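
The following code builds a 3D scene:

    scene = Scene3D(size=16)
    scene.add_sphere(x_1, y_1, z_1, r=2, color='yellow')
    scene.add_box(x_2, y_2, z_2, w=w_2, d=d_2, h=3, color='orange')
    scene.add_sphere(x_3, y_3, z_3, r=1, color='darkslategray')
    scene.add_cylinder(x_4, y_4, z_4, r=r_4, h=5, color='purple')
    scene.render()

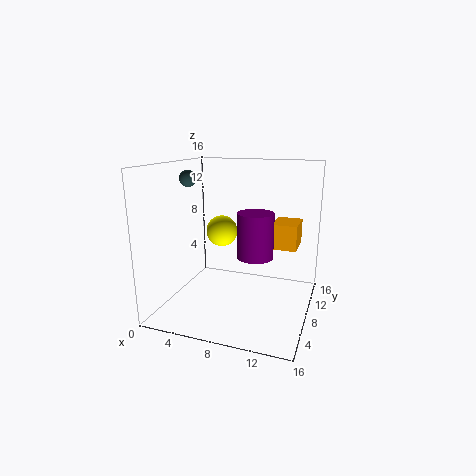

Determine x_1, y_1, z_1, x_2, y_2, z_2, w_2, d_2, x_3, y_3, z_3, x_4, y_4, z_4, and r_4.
x_1 = 4
y_1 = 13
z_1 = 7
x_2 = 11
y_2 = 11
z_2 = 6
w_2 = 3
d_2 = 4
x_3 = 1
y_3 = 10
z_3 = 14
x_4 = 10
y_4 = 8
z_4 = 6
r_4 = 2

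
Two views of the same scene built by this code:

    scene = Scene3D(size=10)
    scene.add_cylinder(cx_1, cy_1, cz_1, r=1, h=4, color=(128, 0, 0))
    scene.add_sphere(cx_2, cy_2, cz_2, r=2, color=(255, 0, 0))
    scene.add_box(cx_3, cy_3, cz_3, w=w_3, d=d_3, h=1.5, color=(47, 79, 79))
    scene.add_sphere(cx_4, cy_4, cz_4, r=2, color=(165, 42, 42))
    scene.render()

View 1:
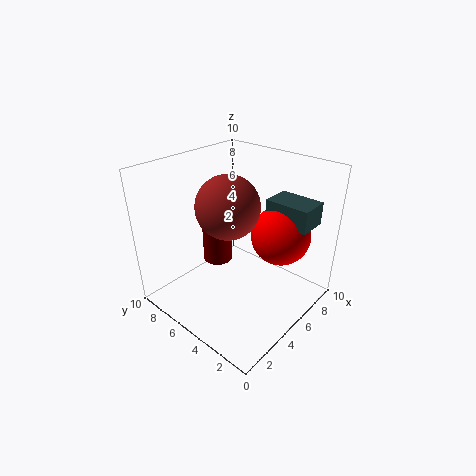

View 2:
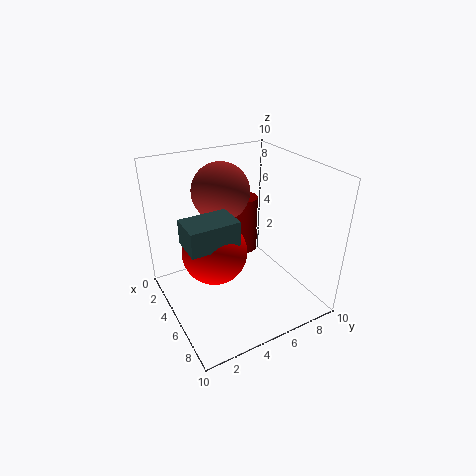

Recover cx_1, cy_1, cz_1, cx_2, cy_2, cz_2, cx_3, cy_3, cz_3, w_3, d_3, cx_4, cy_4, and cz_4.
cx_1 = 4; cy_1 = 6; cz_1 = 3.5; cx_2 = 6.5; cy_2 = 2.5; cz_2 = 5.5; cx_3 = 6; cy_3 = 0.5; cz_3 = 6.5; w_3 = 2; d_3 = 3; cx_4 = 3.5; cy_4 = 4.5; cz_4 = 8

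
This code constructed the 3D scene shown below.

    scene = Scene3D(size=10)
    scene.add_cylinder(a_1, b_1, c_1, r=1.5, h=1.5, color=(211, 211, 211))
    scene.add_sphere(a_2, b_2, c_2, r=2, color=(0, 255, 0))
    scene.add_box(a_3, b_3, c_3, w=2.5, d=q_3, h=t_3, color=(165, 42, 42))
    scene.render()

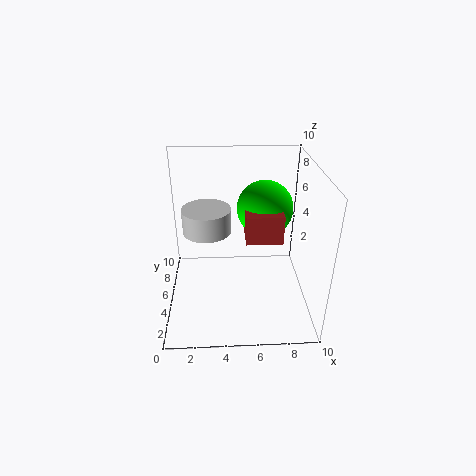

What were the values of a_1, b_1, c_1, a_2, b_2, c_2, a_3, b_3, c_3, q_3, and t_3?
a_1 = 3
b_1 = 3.5
c_1 = 6.5
a_2 = 7
b_2 = 6.5
c_2 = 6.5
a_3 = 5.5
b_3 = 4
c_3 = 5
q_3 = 2
t_3 = 2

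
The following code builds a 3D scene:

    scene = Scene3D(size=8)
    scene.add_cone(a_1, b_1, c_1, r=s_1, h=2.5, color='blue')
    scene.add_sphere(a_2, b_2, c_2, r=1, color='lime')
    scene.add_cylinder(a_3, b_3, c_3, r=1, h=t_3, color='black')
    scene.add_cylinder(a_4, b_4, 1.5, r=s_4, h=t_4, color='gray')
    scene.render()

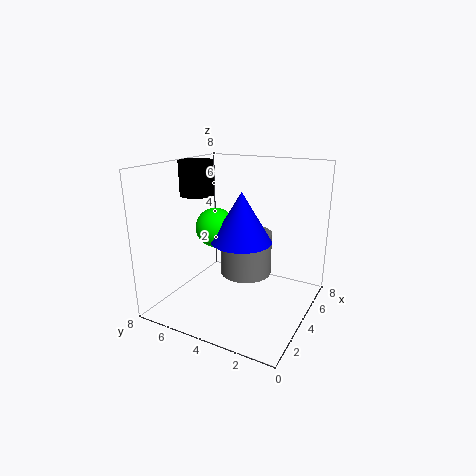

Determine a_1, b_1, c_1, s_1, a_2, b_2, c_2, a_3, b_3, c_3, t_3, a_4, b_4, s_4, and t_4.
a_1 = 2.5; b_1 = 3; c_1 = 4.5; s_1 = 1.5; a_2 = 2.5; b_2 = 4.5; c_2 = 5; a_3 = 4.5; b_3 = 7; c_3 = 6; t_3 = 2; a_4 = 5; b_4 = 4; s_4 = 1.5; t_4 = 2.5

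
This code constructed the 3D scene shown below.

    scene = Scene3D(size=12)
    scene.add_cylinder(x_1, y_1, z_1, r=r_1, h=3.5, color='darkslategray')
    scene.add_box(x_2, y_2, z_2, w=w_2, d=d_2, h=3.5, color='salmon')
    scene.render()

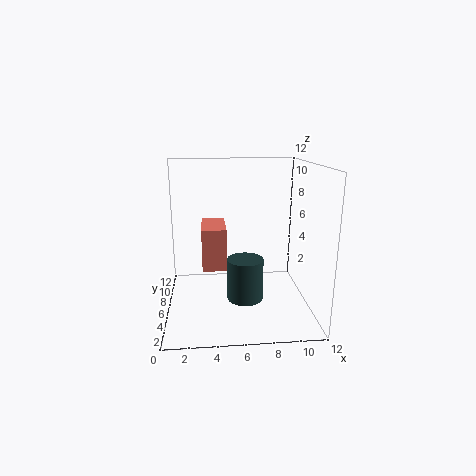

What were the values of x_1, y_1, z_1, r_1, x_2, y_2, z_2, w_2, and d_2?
x_1 = 6.5
y_1 = 5
z_1 = 1
r_1 = 1.5
x_2 = 3
y_2 = 5
z_2 = 3.5
w_2 = 2
d_2 = 4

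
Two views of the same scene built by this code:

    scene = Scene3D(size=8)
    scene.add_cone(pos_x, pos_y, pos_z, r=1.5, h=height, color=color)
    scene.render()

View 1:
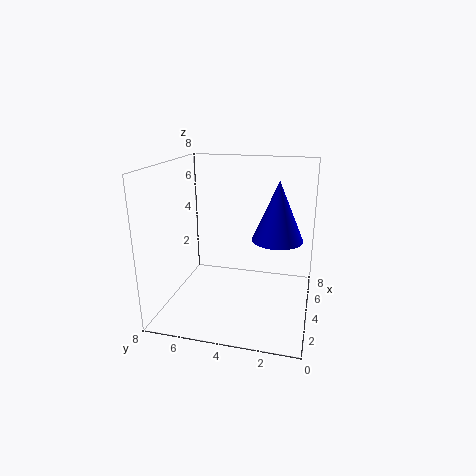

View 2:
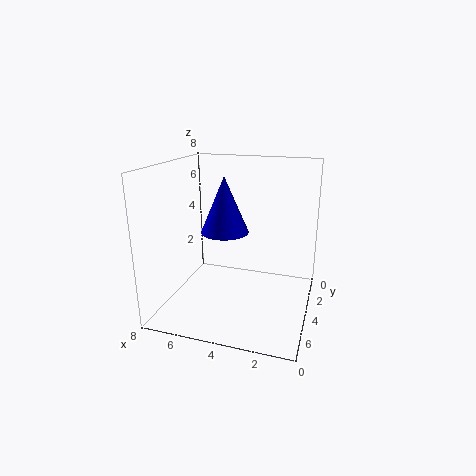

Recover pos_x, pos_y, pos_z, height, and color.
pos_x = 5.5
pos_y = 2
pos_z = 3.5
height = 3.5
color = 'blue'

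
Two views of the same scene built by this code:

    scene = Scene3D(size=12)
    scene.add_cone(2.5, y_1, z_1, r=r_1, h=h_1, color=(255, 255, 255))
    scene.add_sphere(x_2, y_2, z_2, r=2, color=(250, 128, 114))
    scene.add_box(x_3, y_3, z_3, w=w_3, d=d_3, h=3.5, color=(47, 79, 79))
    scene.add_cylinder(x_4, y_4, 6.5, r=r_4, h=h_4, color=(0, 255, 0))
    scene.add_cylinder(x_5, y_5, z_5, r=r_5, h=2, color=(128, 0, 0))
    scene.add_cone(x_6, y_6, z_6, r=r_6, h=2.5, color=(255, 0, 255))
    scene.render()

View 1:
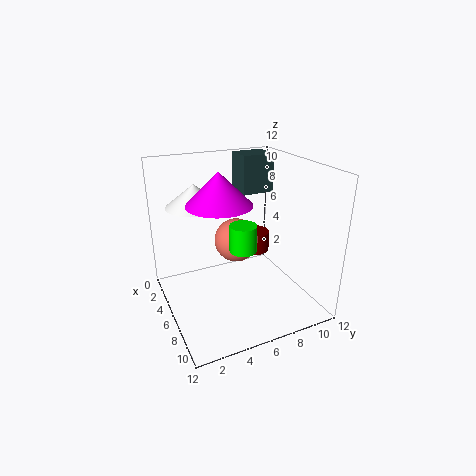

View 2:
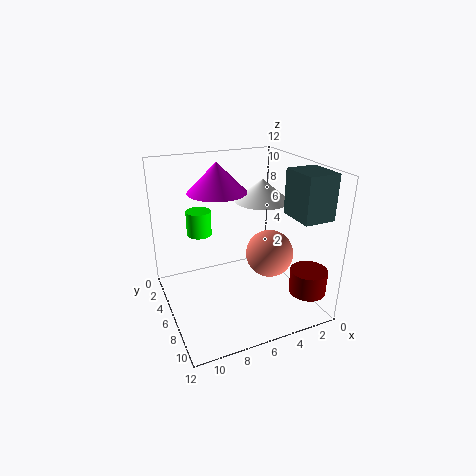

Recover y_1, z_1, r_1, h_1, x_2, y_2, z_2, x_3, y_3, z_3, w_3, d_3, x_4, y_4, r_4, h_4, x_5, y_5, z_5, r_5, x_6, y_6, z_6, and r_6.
y_1 = 3.5; z_1 = 8; r_1 = 2.5; h_1 = 2; x_2 = 3.5; y_2 = 7; z_2 = 4.5; x_3 = 0.5; y_3 = 8; z_3 = 8.5; w_3 = 2.5; d_3 = 3; x_4 = 9; y_4 = 5; r_4 = 1; h_4 = 2; x_5 = 1.5; y_5 = 10; z_5 = 2; r_5 = 1.5; x_6 = 7; y_6 = 4; z_6 = 9.5; r_6 = 2.5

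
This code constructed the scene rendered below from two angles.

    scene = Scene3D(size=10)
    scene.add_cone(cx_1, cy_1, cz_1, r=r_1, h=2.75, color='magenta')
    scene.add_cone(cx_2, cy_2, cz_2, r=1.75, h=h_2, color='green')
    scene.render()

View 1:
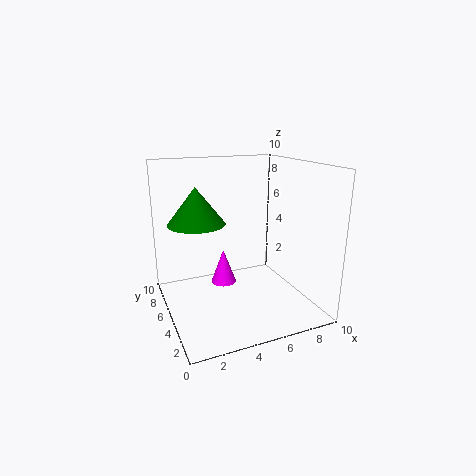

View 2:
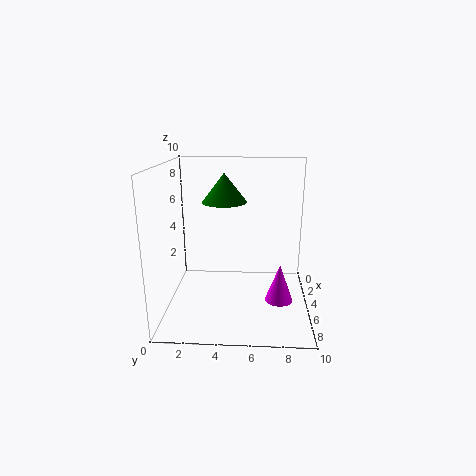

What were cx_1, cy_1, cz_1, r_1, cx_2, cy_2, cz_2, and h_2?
cx_1 = 5; cy_1 = 8; cz_1 = 0.25; r_1 = 1; cx_2 = 1.75; cy_2 = 3.75; cz_2 = 6.75; h_2 = 2.25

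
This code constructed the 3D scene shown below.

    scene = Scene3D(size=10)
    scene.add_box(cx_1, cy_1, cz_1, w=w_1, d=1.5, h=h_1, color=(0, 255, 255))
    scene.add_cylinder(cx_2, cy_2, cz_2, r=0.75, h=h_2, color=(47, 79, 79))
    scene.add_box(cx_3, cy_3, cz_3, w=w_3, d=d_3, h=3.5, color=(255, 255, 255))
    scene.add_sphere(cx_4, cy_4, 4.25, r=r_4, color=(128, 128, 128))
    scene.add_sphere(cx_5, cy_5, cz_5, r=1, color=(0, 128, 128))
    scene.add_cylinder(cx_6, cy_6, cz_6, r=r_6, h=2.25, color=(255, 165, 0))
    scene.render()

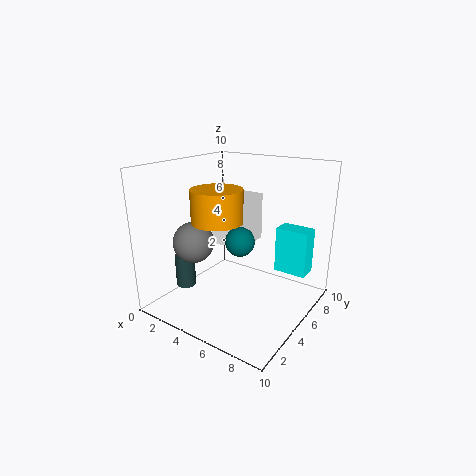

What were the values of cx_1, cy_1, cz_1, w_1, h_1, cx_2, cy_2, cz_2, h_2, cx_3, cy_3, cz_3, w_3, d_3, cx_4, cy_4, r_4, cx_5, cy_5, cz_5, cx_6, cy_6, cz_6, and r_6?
cx_1 = 6.25, cy_1 = 8.25, cz_1 = 1.5, w_1 = 2.5, h_1 = 3.5, cx_2 = 0.75, cy_2 = 4, cz_2 = 0.5, h_2 = 2.5, cx_3 = 2.5, cy_3 = 5.25, cz_3 = 4, w_3 = 2.5, d_3 = 3, cx_4 = 1.75, cy_4 = 4, r_4 = 1.5, cx_5 = 5.5, cy_5 = 4.5, cz_5 = 5, cx_6 = 4, cy_6 = 4, cz_6 = 6.25, r_6 = 1.75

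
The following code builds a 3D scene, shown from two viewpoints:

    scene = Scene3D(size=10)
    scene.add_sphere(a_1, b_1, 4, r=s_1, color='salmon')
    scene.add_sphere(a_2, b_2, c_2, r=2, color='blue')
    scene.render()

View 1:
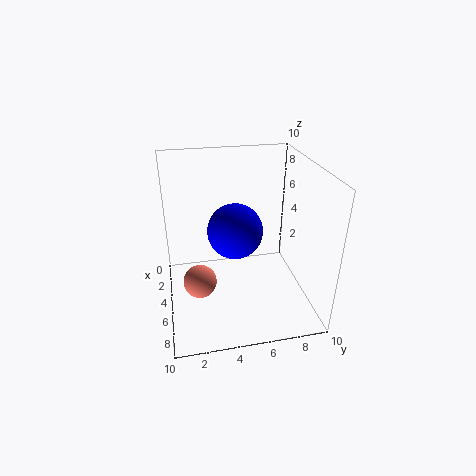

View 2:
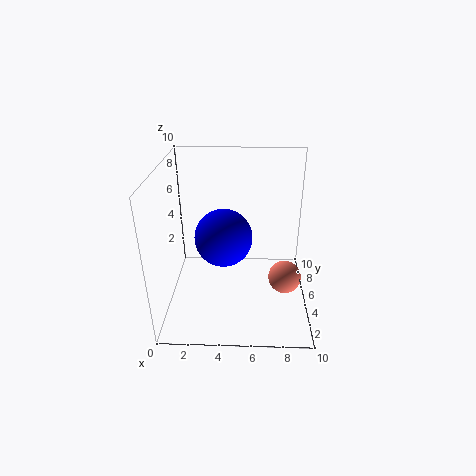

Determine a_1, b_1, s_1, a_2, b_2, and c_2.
a_1 = 8; b_1 = 2; s_1 = 1; a_2 = 4; b_2 = 5; c_2 = 5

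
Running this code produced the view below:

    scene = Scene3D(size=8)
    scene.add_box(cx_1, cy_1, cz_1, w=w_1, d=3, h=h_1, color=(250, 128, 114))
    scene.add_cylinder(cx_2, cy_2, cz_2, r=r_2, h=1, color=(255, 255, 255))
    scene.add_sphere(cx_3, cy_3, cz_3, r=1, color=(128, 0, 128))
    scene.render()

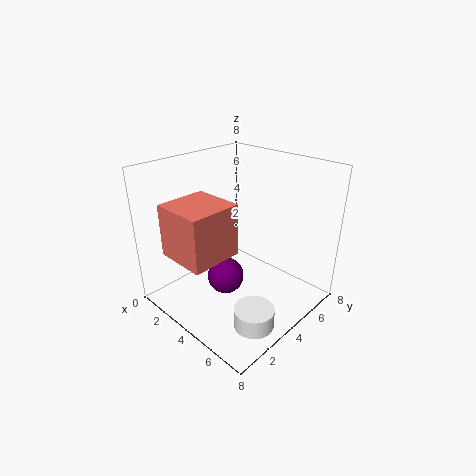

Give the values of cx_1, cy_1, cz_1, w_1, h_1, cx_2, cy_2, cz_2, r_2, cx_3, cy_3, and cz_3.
cx_1 = 1; cy_1 = 1; cz_1 = 3; w_1 = 3; h_1 = 3; cx_2 = 7; cy_2 = 2; cz_2 = 1; r_2 = 1; cx_3 = 4; cy_3 = 3; cz_3 = 2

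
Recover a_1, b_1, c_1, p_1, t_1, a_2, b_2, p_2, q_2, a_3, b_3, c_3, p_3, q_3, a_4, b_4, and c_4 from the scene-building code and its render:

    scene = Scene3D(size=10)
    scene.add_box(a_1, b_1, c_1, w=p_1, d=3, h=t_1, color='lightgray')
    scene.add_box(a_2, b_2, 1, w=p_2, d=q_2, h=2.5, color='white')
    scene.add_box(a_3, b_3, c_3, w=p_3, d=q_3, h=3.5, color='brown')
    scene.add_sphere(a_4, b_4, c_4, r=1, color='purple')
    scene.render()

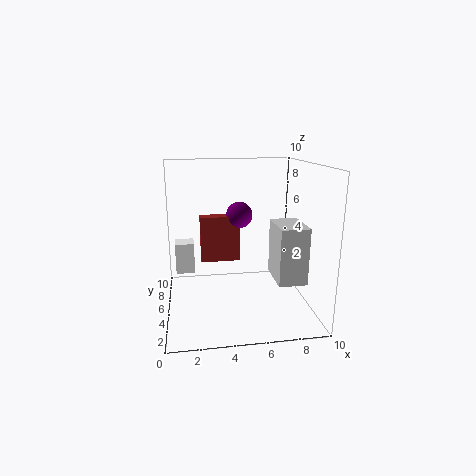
a_1 = 7.5, b_1 = 3, c_1 = 2, p_1 = 2, t_1 = 4, a_2 = 0.5, b_2 = 8.5, p_2 = 1.5, q_2 = 1.5, a_3 = 2.5, b_3 = 7, c_3 = 2.5, p_3 = 3, q_3 = 1, a_4 = 5.5, b_4 = 7.5, c_4 = 6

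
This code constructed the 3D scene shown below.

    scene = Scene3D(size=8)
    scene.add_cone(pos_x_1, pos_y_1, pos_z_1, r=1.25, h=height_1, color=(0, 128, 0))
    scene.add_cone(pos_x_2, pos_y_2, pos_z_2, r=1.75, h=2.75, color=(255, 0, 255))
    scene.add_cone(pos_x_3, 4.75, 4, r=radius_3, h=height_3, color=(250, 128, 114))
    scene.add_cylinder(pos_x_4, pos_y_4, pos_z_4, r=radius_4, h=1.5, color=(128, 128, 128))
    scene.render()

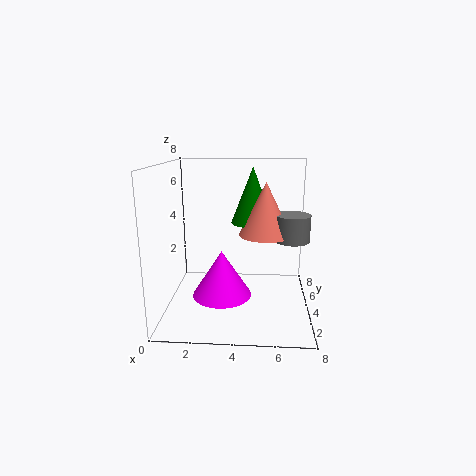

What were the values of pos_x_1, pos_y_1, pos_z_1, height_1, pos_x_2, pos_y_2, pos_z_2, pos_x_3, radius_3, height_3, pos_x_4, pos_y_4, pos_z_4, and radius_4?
pos_x_1 = 4.75, pos_y_1 = 5.5, pos_z_1 = 4.5, height_1 = 3.25, pos_x_2 = 3, pos_y_2 = 4.5, pos_z_2 = 0.25, pos_x_3 = 5.5, radius_3 = 1.5, height_3 = 3, pos_x_4 = 7, pos_y_4 = 4.5, pos_z_4 = 3.75, radius_4 = 1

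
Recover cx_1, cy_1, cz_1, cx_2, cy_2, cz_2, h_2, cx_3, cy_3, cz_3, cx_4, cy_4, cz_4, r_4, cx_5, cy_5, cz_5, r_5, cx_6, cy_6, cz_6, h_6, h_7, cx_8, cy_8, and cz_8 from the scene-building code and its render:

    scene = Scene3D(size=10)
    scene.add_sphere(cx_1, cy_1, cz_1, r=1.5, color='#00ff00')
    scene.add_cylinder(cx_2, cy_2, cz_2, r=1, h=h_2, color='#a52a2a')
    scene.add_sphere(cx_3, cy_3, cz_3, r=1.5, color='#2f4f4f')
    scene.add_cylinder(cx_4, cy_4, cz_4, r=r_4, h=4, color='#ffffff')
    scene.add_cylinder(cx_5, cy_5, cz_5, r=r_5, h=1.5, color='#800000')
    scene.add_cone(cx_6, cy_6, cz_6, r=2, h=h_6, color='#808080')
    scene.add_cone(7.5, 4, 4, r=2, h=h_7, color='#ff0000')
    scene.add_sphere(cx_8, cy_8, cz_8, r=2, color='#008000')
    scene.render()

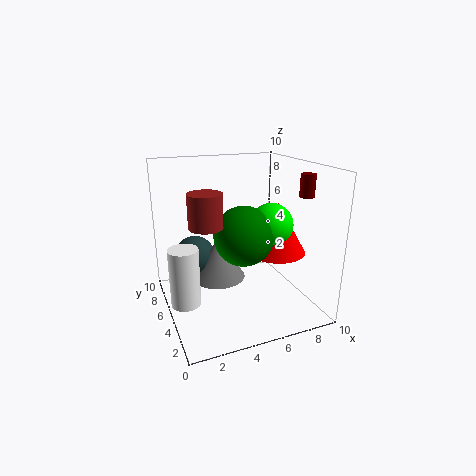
cx_1 = 7; cy_1 = 4; cz_1 = 6; cx_2 = 2; cy_2 = 2.5; cz_2 = 7; h_2 = 2; cx_3 = 2.5; cy_3 = 7.5; cz_3 = 3; cx_4 = 1; cy_4 = 4.5; cz_4 = 1; r_4 = 1; cx_5 = 9; cy_5 = 3; cz_5 = 8; r_5 = 0.5; cx_6 = 4; cy_6 = 6.5; cz_6 = 1.5; h_6 = 3; h_7 = 3.5; cx_8 = 5; cy_8 = 4; cz_8 = 5.5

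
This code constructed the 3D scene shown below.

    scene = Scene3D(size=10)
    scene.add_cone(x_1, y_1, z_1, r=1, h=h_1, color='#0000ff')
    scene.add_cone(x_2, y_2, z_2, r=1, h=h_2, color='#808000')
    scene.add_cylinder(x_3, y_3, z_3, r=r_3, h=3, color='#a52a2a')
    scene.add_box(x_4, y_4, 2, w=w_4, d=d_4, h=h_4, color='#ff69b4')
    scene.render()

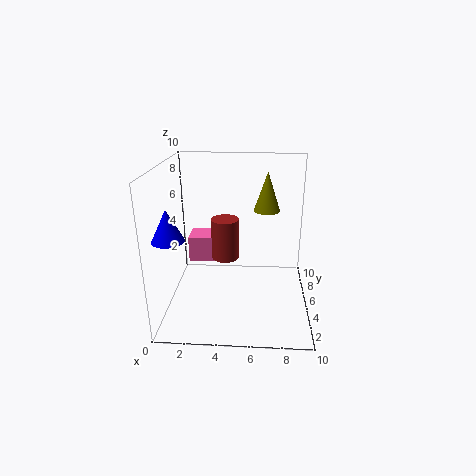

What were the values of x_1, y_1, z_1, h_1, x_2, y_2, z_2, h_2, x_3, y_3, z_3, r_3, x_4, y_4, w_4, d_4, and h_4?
x_1 = 1; y_1 = 2; z_1 = 6; h_1 = 2; x_2 = 7; y_2 = 8; z_2 = 6; h_2 = 3; x_3 = 4; y_3 = 6; z_3 = 3; r_3 = 1; x_4 = 1; y_4 = 7; w_4 = 2; d_4 = 2; h_4 = 2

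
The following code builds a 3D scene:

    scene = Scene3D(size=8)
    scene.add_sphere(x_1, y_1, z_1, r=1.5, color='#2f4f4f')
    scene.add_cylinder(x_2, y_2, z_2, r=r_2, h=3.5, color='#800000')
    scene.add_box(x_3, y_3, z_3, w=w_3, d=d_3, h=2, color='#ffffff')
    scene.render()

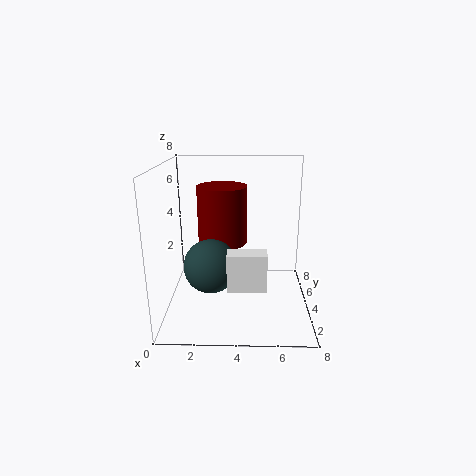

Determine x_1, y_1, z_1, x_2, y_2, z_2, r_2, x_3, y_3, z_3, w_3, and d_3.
x_1 = 2.5
y_1 = 3.5
z_1 = 2.5
x_2 = 3
y_2 = 6
z_2 = 3
r_2 = 1.5
x_3 = 3.5
y_3 = 1.5
z_3 = 2
w_3 = 2
d_3 = 1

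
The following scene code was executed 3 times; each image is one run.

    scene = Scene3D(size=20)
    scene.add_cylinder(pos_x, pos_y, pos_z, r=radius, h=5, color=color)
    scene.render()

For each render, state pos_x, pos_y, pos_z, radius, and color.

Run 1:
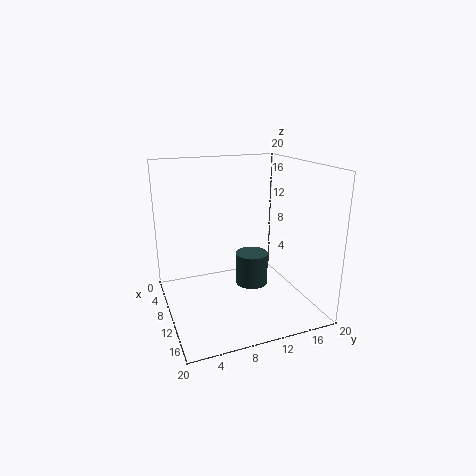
pos_x = 7; pos_y = 13.5; pos_z = 1; radius = 2.5; color = 'darkslategray'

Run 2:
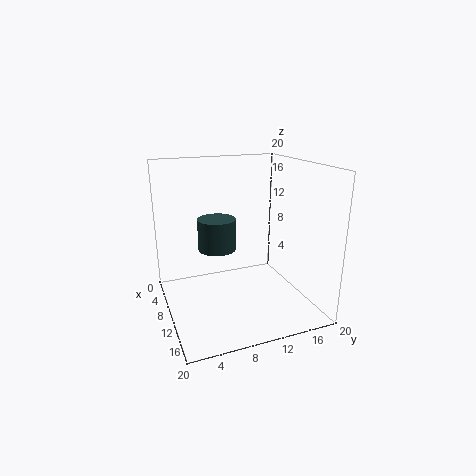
pos_x = 3.5; pos_y = 9; pos_z = 6; radius = 3; color = 'darkslategray'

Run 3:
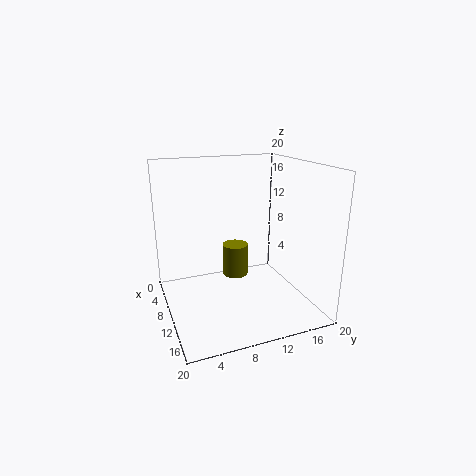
pos_x = 5; pos_y = 11.5; pos_z = 2; radius = 2; color = 'olive'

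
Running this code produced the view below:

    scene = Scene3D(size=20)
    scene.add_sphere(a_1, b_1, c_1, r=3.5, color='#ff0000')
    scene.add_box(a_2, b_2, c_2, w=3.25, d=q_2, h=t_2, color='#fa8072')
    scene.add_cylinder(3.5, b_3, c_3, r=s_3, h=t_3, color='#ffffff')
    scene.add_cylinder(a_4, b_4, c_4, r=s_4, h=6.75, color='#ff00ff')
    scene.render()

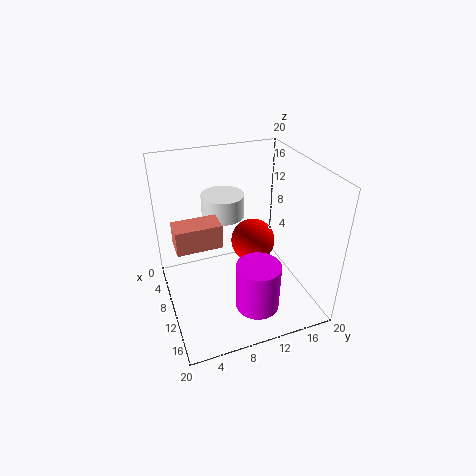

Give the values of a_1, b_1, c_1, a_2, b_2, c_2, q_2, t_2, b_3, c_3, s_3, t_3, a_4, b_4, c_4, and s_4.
a_1 = 5
b_1 = 14.5
c_1 = 5.5
a_2 = 8.5
b_2 = 1.25
c_2 = 10.25
q_2 = 6
t_2 = 3.25
b_3 = 10
c_3 = 10.25
s_3 = 3.25
t_3 = 3.5
a_4 = 15
b_4 = 11
c_4 = 1.75
s_4 = 3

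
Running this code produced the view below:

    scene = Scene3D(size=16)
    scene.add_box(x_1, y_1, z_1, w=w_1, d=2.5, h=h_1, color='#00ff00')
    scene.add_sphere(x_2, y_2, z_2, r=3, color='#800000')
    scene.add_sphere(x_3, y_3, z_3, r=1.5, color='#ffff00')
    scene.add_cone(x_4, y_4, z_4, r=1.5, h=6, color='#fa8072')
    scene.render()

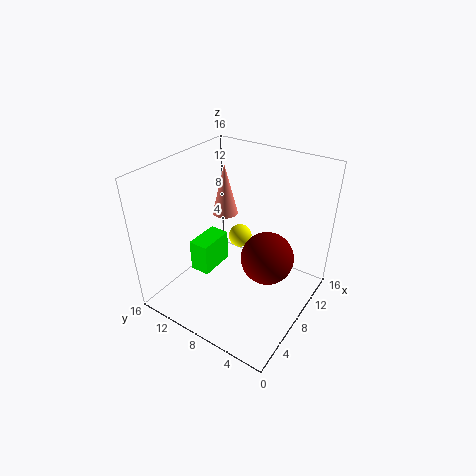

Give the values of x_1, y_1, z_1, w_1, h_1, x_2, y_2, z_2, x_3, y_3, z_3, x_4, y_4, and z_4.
x_1 = 7; y_1 = 12; z_1 = 1.5; w_1 = 4.5; h_1 = 4; x_2 = 9.5; y_2 = 5; z_2 = 5.5; x_3 = 13; y_3 = 11; z_3 = 4.5; x_4 = 10.5; y_4 = 11.5; z_4 = 9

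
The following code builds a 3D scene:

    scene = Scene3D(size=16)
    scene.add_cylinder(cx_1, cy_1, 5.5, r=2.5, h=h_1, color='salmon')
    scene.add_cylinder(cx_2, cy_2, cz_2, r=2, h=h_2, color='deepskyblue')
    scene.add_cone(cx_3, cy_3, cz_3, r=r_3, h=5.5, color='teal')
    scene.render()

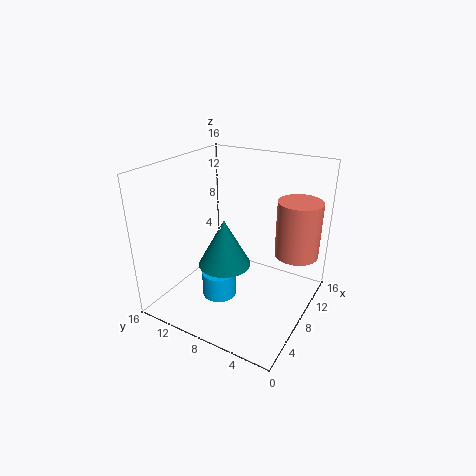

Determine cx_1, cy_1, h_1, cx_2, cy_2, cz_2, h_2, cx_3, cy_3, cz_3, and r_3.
cx_1 = 12; cy_1 = 2.5; h_1 = 6.5; cx_2 = 7; cy_2 = 10; cz_2 = 0.5; h_2 = 3; cx_3 = 7.5; cy_3 = 9.5; cz_3 = 4.5; r_3 = 3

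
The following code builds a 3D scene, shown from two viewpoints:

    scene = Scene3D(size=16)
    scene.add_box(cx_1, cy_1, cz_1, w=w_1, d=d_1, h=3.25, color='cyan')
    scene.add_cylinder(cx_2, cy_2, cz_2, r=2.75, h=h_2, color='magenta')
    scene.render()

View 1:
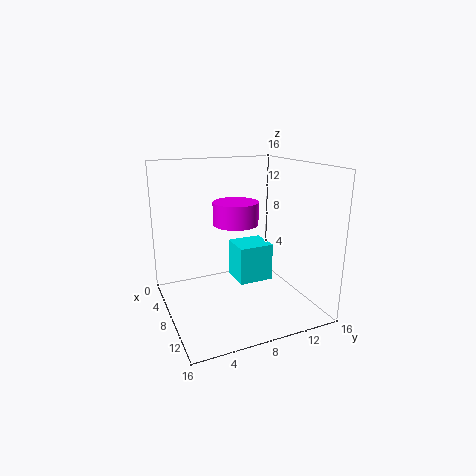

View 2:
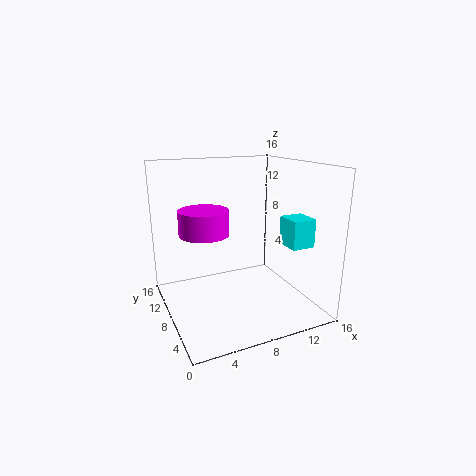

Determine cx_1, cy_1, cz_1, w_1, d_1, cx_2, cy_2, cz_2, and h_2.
cx_1 = 13.25; cy_1 = 4.75; cz_1 = 6.75; w_1 = 2.75; d_1 = 3; cx_2 = 4.5; cy_2 = 9.25; cz_2 = 8.5; h_2 = 2.75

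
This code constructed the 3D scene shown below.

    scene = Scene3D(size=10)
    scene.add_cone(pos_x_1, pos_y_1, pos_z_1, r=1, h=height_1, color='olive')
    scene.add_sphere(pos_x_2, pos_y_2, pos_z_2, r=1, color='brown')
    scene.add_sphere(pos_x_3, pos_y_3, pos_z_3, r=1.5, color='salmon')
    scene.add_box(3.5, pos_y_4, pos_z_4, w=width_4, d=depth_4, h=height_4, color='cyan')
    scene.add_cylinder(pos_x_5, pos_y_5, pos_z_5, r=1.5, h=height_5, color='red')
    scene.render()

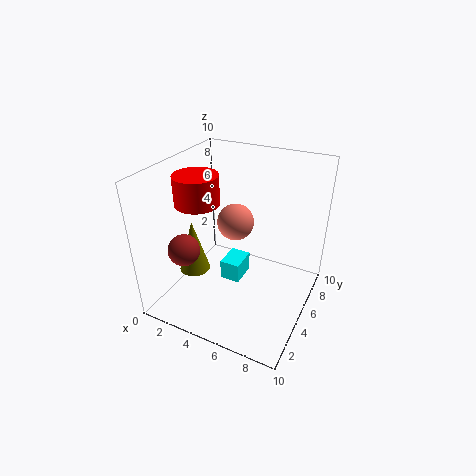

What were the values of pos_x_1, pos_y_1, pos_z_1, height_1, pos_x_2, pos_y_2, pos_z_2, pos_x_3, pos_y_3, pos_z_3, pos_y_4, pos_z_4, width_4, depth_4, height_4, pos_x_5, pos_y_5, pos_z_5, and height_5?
pos_x_1 = 3; pos_y_1 = 2.5; pos_z_1 = 3.5; height_1 = 3.5; pos_x_2 = 3; pos_y_2 = 1.5; pos_z_2 = 5.5; pos_x_3 = 3; pos_y_3 = 8.5; pos_z_3 = 4; pos_y_4 = 5; pos_z_4 = 1; width_4 = 1.5; depth_4 = 2; height_4 = 1.5; pos_x_5 = 2.5; pos_y_5 = 4; pos_z_5 = 7.5; height_5 = 2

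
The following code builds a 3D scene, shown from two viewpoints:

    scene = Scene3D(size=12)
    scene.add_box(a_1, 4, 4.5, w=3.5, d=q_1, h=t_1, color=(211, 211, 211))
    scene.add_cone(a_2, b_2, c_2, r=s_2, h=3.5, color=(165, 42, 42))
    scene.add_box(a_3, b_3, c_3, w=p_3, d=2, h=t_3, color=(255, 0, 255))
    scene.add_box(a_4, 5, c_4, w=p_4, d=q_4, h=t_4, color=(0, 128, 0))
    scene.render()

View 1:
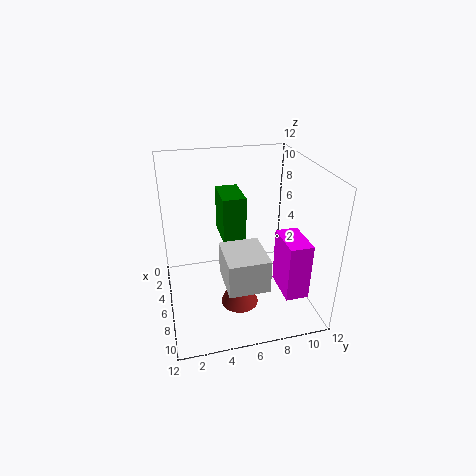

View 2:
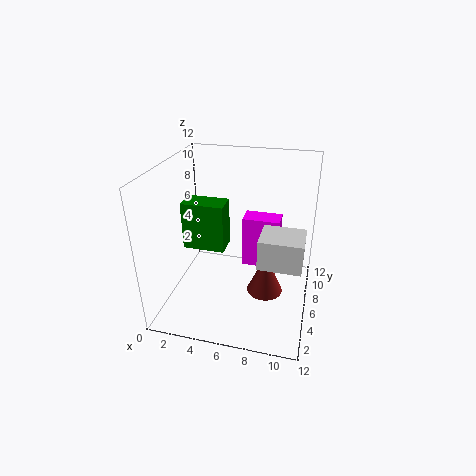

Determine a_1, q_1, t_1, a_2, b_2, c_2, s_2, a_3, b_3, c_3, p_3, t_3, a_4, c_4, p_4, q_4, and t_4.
a_1 = 8; q_1 = 3; t_1 = 2.5; a_2 = 8.5; b_2 = 5.5; c_2 = 1.5; s_2 = 1.5; a_3 = 5.5; b_3 = 9.5; c_3 = 1; p_3 = 3.5; t_3 = 5; a_4 = 1.5; c_4 = 5; p_4 = 3.5; q_4 = 2; t_4 = 4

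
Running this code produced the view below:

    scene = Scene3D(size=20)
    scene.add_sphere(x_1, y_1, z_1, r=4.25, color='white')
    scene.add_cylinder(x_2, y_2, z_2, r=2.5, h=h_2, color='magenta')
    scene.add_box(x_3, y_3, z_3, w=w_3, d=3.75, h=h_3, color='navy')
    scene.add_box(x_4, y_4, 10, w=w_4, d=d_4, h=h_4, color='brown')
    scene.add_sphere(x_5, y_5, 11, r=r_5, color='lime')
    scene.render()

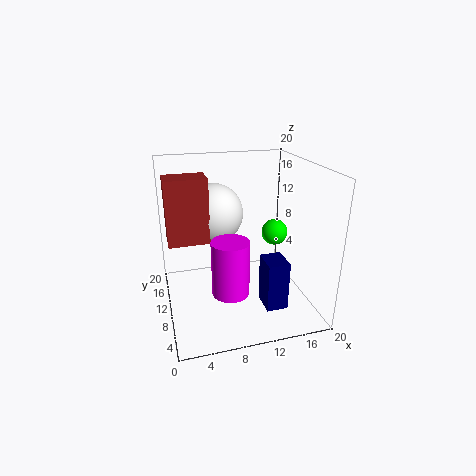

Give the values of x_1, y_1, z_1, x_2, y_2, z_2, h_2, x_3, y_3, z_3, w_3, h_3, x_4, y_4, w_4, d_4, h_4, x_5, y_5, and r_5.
x_1 = 7.25, y_1 = 13.25, z_1 = 12.75, x_2 = 8, y_2 = 6.5, z_2 = 3.75, h_2 = 7.5, x_3 = 12.75, y_3 = 4.75, z_3 = 0.75, w_3 = 3, h_3 = 7, x_4 = 0.5, y_4 = 9.25, w_4 = 5.5, d_4 = 3.75, h_4 = 8.75, x_5 = 14.75, y_5 = 8.5, r_5 = 1.75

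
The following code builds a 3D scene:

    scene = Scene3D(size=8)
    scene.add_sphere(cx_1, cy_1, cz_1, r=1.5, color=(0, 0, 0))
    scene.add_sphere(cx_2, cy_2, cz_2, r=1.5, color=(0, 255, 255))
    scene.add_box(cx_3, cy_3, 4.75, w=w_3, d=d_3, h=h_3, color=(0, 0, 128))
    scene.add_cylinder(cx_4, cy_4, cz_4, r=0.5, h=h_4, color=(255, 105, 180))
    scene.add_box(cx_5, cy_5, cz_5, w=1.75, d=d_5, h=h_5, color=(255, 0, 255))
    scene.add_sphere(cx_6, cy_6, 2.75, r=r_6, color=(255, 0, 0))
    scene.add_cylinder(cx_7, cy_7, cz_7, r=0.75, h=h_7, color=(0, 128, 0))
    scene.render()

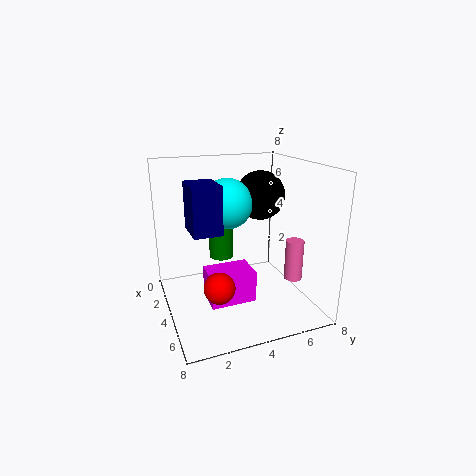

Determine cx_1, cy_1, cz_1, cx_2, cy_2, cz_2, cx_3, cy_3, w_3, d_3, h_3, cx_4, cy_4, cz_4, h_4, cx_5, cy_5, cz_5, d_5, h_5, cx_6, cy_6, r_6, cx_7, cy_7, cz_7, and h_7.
cx_1 = 2
cy_1 = 6.25
cz_1 = 5.75
cx_2 = 2.25
cy_2 = 4
cz_2 = 5.5
cx_3 = 3.25
cy_3 = 1.25
w_3 = 2
d_3 = 1.5
h_3 = 2.5
cx_4 = 5.5
cy_4 = 6.75
cz_4 = 1.75
h_4 = 2.25
cx_5 = 3.75
cy_5 = 2
cz_5 = 0.75
d_5 = 2.5
h_5 = 1.75
cx_6 = 6.75
cy_6 = 2
r_6 = 0.75
cx_7 = 1.75
cy_7 = 3.75
cz_7 = 2
h_7 = 2.5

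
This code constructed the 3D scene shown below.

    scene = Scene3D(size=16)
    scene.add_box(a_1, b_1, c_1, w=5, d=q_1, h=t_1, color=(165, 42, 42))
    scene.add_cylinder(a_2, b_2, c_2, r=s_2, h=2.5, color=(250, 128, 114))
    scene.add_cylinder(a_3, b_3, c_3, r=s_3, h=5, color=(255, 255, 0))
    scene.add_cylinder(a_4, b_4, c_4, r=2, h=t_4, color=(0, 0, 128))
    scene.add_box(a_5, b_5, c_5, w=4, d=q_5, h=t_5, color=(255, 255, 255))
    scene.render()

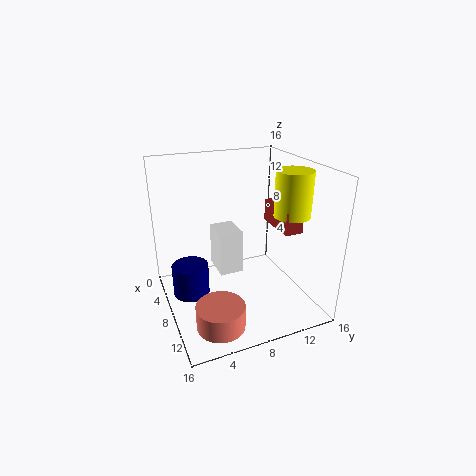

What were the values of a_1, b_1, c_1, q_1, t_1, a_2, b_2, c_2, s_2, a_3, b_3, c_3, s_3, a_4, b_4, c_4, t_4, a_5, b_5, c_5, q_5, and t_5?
a_1 = 6.5, b_1 = 12, c_1 = 9, q_1 = 2, t_1 = 2.5, a_2 = 13, b_2 = 4, c_2 = 1, s_2 = 2.5, a_3 = 10, b_3 = 13.5, c_3 = 10.5, s_3 = 2, a_4 = 7.5, b_4 = 2.5, c_4 = 2, t_4 = 3.5, a_5 = 1, b_5 = 7, c_5 = 1.5, q_5 = 3, t_5 = 5.5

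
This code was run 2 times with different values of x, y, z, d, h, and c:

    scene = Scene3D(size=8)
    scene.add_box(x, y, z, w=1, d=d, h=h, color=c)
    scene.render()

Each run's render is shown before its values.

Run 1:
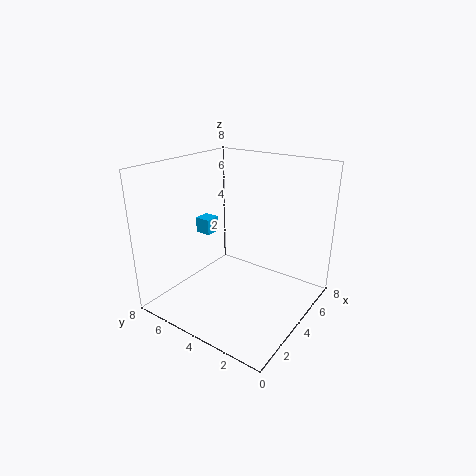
x = 5; y = 7; z = 3; d = 1; h = 1; c = 'deepskyblue'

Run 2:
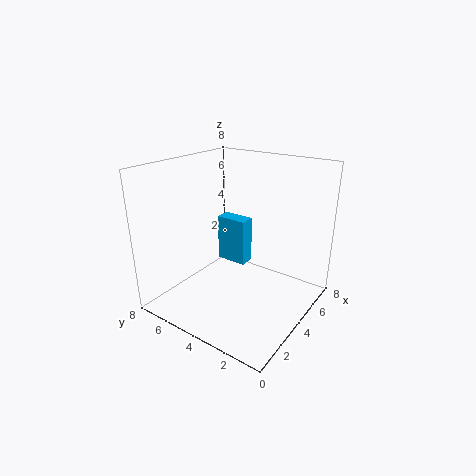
x = 6; y = 5; z = 1; d = 2; h = 3; c = 'deepskyblue'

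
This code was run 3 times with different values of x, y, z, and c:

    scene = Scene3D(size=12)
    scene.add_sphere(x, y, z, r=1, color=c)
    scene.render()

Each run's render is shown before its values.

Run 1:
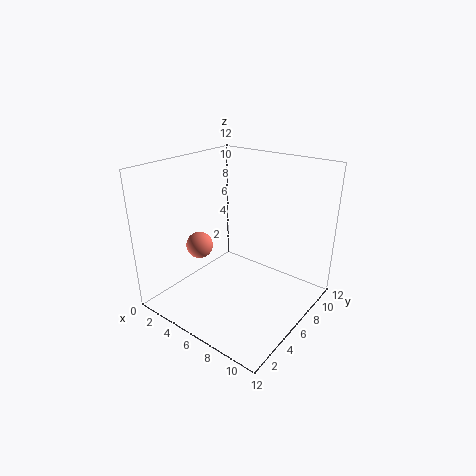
x = 5; y = 2.5; z = 6.5; c = 'salmon'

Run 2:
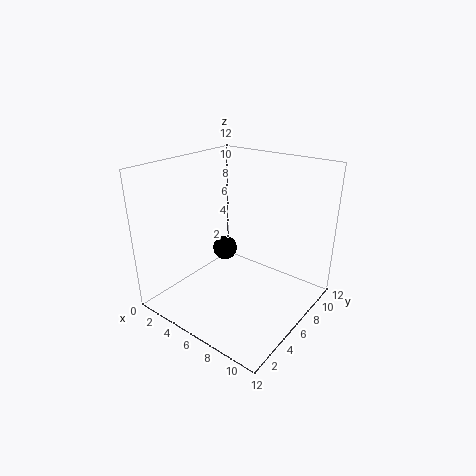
x = 5; y = 5.5; z = 5; c = 'black'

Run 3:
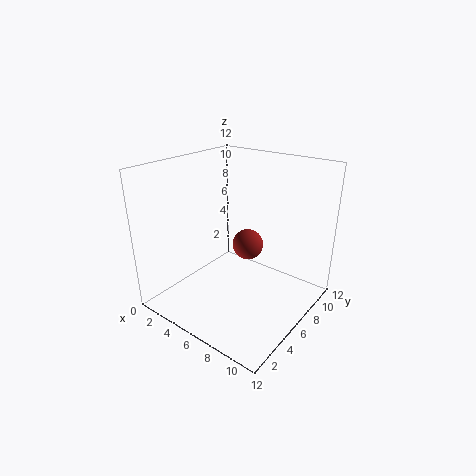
x = 9.5; y = 2.5; z = 8; c = 'brown'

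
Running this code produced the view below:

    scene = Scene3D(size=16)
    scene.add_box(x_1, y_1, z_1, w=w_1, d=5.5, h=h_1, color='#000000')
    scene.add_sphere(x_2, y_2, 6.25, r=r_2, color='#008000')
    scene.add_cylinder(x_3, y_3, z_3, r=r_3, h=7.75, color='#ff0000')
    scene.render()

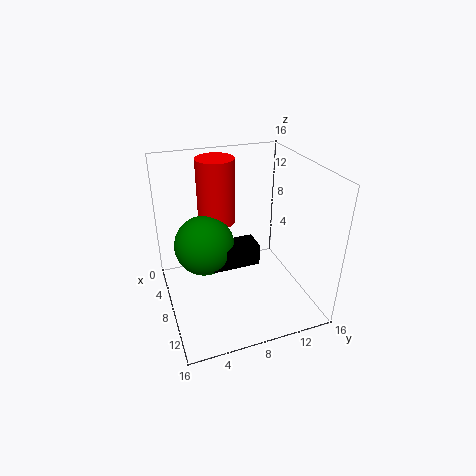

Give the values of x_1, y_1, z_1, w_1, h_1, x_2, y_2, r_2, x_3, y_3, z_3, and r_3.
x_1 = 5.75, y_1 = 5, z_1 = 4.25, w_1 = 2.75, h_1 = 2.5, x_2 = 5.5, y_2 = 4.75, r_2 = 3.5, x_3 = 3.25, y_3 = 7, z_3 = 8, r_3 = 2.25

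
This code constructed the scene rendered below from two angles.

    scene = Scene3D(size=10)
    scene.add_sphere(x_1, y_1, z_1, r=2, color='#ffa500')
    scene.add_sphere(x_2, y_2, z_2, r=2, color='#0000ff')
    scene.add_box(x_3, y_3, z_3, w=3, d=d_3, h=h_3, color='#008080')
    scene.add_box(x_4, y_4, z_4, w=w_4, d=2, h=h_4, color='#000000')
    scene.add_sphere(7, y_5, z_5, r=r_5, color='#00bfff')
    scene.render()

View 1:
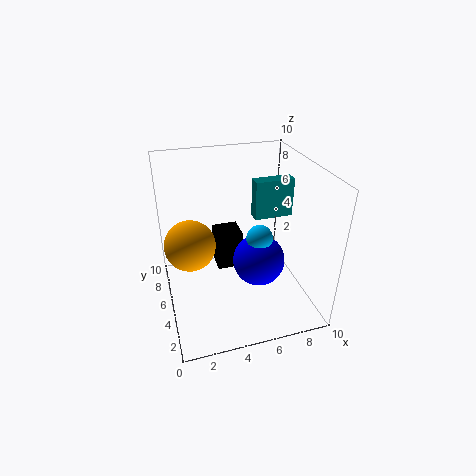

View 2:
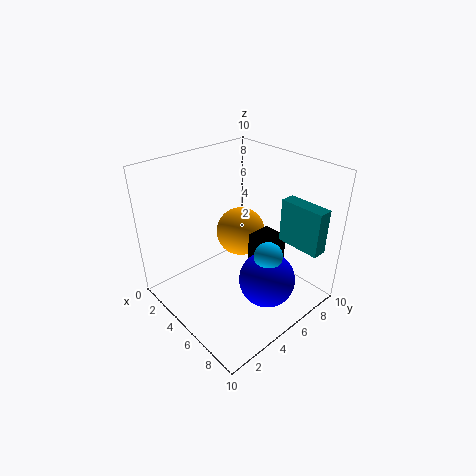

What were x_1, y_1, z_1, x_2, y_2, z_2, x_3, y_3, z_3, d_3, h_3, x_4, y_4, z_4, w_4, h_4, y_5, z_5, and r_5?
x_1 = 2
y_1 = 8
z_1 = 3
x_2 = 7
y_2 = 6
z_2 = 2
x_3 = 7
y_3 = 7
z_3 = 5
d_3 = 1
h_3 = 3
x_4 = 4
y_4 = 7
z_4 = 1
w_4 = 2
h_4 = 3
y_5 = 6
z_5 = 4
r_5 = 1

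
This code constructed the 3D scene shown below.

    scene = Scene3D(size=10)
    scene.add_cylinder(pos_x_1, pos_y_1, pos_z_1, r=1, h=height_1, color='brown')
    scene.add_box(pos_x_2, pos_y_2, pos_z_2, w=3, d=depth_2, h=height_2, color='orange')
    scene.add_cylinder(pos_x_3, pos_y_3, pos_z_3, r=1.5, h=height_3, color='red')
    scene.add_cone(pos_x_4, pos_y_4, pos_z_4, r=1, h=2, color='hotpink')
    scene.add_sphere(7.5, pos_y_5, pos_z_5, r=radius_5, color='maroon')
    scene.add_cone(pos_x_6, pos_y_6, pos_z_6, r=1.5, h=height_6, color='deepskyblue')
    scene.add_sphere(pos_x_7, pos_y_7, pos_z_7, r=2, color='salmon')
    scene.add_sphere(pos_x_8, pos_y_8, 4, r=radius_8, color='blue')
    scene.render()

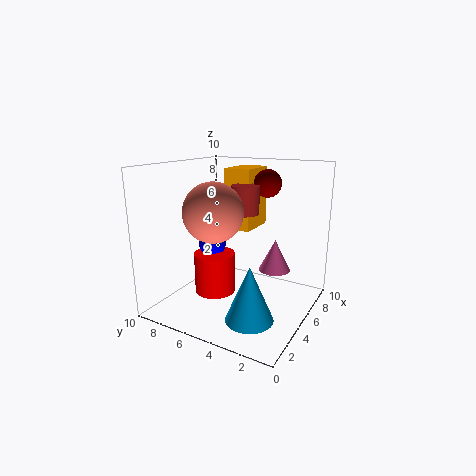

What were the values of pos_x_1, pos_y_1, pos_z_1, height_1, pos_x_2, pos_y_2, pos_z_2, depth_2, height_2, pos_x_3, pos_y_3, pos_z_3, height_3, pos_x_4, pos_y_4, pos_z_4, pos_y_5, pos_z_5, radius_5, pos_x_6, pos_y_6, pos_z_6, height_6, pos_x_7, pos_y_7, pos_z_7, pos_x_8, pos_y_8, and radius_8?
pos_x_1 = 6
pos_y_1 = 5
pos_z_1 = 6.5
height_1 = 2
pos_x_2 = 6.5
pos_y_2 = 5
pos_z_2 = 5
depth_2 = 2
height_2 = 4.5
pos_x_3 = 5
pos_y_3 = 7
pos_z_3 = 0.5
height_3 = 3
pos_x_4 = 4.5
pos_y_4 = 2
pos_z_4 = 3.5
pos_y_5 = 4
pos_z_5 = 8.5
radius_5 = 1
pos_x_6 = 2
pos_y_6 = 2.5
pos_z_6 = 1
height_6 = 3.5
pos_x_7 = 3.5
pos_y_7 = 6
pos_z_7 = 7
pos_x_8 = 5.5
pos_y_8 = 7.5
radius_8 = 1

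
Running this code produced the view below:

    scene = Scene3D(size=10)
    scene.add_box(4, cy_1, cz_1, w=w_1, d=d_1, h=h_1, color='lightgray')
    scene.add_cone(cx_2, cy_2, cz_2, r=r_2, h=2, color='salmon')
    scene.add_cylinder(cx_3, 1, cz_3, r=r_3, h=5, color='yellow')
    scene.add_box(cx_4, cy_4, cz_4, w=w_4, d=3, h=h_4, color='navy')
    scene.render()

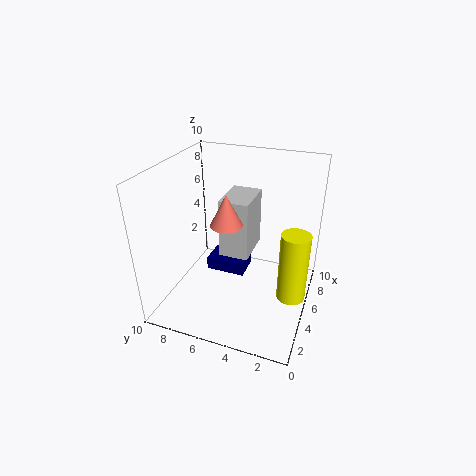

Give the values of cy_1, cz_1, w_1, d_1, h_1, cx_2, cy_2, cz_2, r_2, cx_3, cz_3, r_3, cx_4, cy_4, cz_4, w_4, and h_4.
cy_1 = 4
cz_1 = 4
w_1 = 3
d_1 = 2
h_1 = 4
cx_2 = 3
cy_2 = 5
cz_2 = 7
r_2 = 1
cx_3 = 5
cz_3 = 1
r_3 = 1
cx_4 = 6
cy_4 = 5
cz_4 = 1
w_4 = 2
h_4 = 1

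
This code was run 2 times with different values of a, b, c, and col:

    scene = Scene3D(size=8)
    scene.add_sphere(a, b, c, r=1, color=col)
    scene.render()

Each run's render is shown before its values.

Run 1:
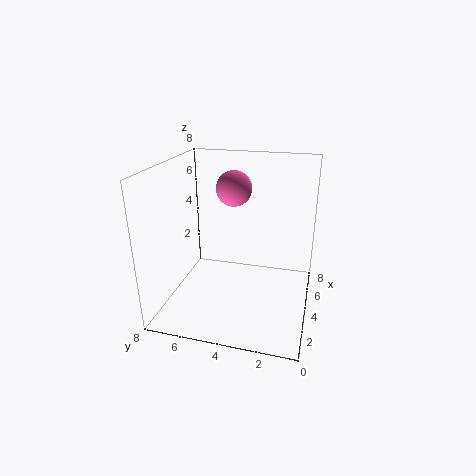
a = 5
b = 4.5
c = 6.5
col = 'hotpink'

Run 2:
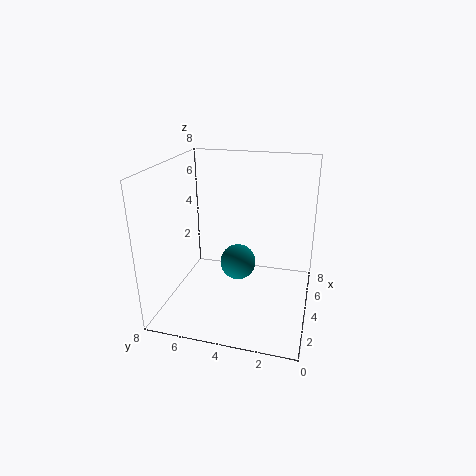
a = 4
b = 4
c = 2.5
col = 'teal'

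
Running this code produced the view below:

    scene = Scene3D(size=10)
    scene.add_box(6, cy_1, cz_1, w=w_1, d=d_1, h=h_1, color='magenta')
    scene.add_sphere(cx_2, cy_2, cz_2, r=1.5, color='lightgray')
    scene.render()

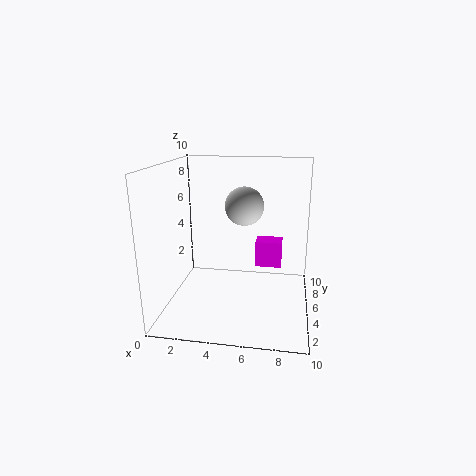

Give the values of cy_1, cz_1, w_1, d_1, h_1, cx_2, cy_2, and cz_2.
cy_1 = 7
cz_1 = 2
w_1 = 2
d_1 = 1.5
h_1 = 2
cx_2 = 5
cy_2 = 8
cz_2 = 6.5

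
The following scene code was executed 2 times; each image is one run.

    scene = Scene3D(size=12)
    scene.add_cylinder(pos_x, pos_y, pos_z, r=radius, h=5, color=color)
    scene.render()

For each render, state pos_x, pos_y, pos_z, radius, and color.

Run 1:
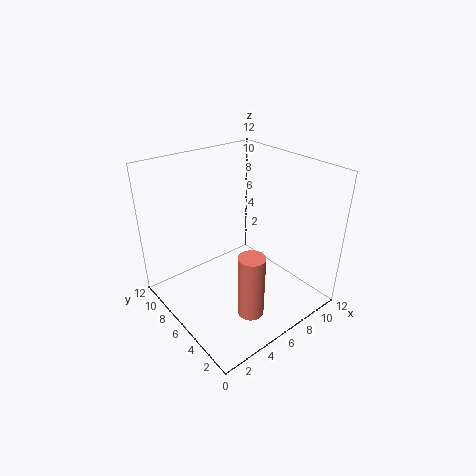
pos_x = 4; pos_y = 2; pos_z = 2; radius = 1; color = 'salmon'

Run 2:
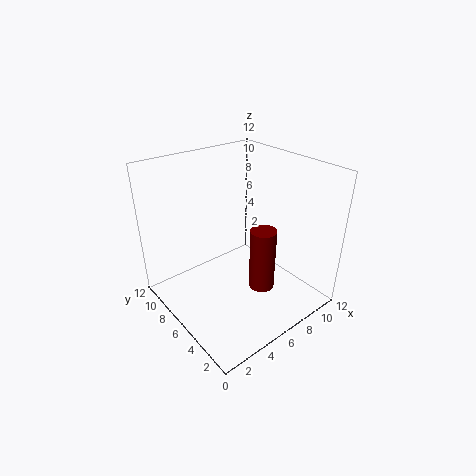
pos_x = 6; pos_y = 3; pos_z = 3; radius = 1; color = 'maroon'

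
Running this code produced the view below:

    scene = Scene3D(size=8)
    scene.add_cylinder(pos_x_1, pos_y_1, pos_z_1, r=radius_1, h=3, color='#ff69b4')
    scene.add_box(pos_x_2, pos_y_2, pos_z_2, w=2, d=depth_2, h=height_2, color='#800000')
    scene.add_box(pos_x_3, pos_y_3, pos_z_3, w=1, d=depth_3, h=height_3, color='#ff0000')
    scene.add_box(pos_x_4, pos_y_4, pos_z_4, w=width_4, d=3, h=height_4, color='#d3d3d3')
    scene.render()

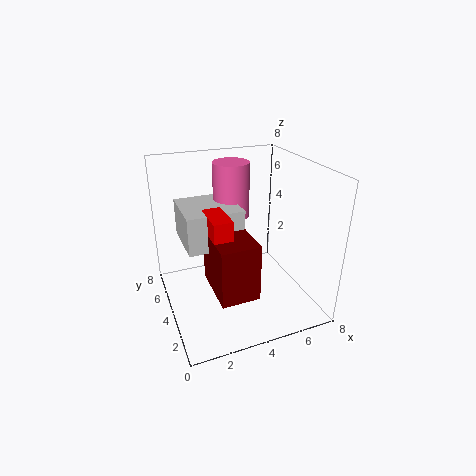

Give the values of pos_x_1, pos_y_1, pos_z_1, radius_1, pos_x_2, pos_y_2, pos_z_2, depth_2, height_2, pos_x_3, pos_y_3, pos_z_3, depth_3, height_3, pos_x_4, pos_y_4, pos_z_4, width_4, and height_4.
pos_x_1 = 4, pos_y_1 = 5, pos_z_1 = 5, radius_1 = 1, pos_x_2 = 2, pos_y_2 = 1, pos_z_2 = 2, depth_2 = 3, height_2 = 3, pos_x_3 = 2, pos_y_3 = 2, pos_z_3 = 3, depth_3 = 2, height_3 = 3, pos_x_4 = 1, pos_y_4 = 3, pos_z_4 = 4, width_4 = 3, height_4 = 2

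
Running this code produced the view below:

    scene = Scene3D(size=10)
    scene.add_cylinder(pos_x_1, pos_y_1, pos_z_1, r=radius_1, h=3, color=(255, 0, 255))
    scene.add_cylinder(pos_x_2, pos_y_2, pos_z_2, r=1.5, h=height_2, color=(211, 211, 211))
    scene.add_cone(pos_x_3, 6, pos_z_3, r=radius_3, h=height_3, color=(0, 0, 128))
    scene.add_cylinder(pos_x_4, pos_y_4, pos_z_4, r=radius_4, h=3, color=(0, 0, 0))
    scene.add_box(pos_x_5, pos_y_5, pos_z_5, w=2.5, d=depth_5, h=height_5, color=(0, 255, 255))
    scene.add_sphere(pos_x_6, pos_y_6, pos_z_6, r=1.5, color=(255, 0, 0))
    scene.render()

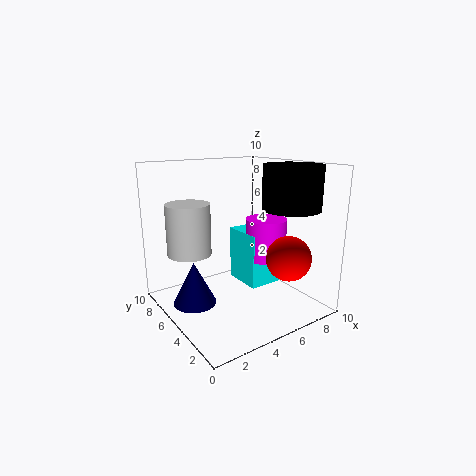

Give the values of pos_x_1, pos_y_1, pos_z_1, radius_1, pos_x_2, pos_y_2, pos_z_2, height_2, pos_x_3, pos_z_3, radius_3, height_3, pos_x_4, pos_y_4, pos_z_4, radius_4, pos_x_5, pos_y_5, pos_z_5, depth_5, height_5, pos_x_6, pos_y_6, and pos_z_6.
pos_x_1 = 7.5, pos_y_1 = 5, pos_z_1 = 3, radius_1 = 1.5, pos_x_2 = 2, pos_y_2 = 6.5, pos_z_2 = 4, height_2 = 3.5, pos_x_3 = 2, pos_z_3 = 0.5, radius_3 = 1.5, height_3 = 3, pos_x_4 = 8, pos_y_4 = 3, pos_z_4 = 7, radius_4 = 2, pos_x_5 = 6, pos_y_5 = 4.5, pos_z_5 = 1, depth_5 = 3, height_5 = 4, pos_x_6 = 7, pos_y_6 = 2, pos_z_6 = 4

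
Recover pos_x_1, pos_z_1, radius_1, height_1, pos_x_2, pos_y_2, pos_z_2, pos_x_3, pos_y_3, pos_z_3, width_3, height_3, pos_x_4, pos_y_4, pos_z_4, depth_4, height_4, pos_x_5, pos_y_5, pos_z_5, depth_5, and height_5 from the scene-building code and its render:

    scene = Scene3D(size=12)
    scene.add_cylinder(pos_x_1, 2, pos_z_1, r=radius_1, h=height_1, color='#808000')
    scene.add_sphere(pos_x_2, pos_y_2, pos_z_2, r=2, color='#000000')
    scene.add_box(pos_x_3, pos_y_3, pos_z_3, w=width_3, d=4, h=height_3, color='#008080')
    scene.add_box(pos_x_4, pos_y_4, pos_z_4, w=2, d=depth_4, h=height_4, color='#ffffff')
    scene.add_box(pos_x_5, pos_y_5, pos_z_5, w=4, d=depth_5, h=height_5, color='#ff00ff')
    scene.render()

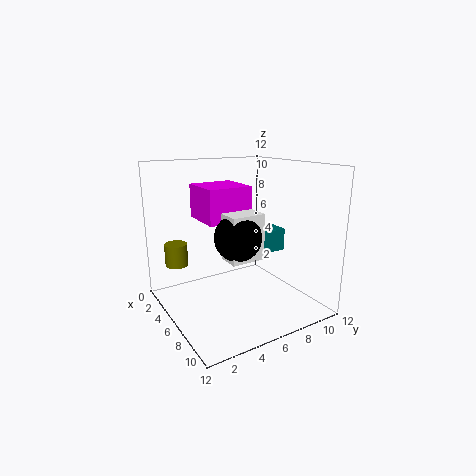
pos_x_1 = 2, pos_z_1 = 3, radius_1 = 1, height_1 = 2, pos_x_2 = 6, pos_y_2 = 6, pos_z_2 = 6, pos_x_3 = 4, pos_y_3 = 7, pos_z_3 = 4, width_3 = 2, height_3 = 2, pos_x_4 = 5, pos_y_4 = 5, pos_z_4 = 4, depth_4 = 3, height_4 = 4, pos_x_5 = 1, pos_y_5 = 4, pos_z_5 = 7, depth_5 = 4, height_5 = 3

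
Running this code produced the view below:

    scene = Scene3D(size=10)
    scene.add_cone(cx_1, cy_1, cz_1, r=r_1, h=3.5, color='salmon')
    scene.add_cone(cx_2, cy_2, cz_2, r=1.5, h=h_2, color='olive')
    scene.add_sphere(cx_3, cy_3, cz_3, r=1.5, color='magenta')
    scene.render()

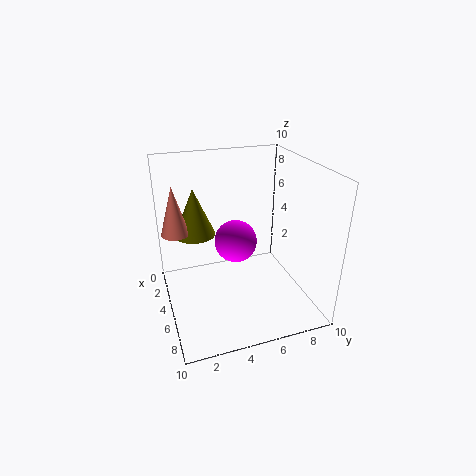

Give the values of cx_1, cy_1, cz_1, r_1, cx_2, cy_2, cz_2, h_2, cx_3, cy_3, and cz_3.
cx_1 = 3, cy_1 = 1, cz_1 = 5, r_1 = 1, cx_2 = 2.5, cy_2 = 2.5, cz_2 = 4.5, h_2 = 3.5, cx_3 = 4.5, cy_3 = 5, cz_3 = 4.5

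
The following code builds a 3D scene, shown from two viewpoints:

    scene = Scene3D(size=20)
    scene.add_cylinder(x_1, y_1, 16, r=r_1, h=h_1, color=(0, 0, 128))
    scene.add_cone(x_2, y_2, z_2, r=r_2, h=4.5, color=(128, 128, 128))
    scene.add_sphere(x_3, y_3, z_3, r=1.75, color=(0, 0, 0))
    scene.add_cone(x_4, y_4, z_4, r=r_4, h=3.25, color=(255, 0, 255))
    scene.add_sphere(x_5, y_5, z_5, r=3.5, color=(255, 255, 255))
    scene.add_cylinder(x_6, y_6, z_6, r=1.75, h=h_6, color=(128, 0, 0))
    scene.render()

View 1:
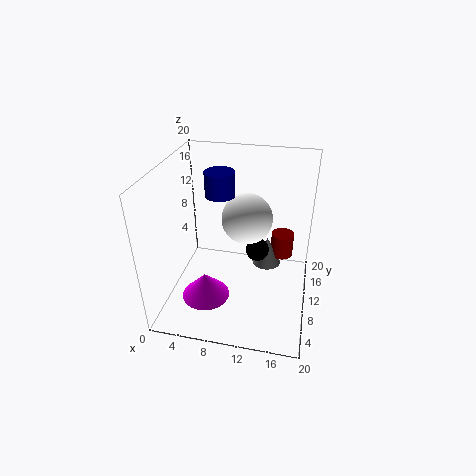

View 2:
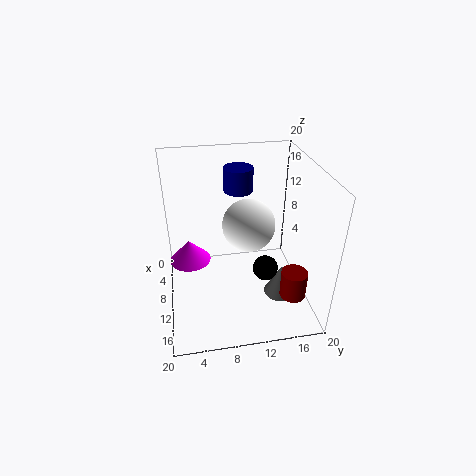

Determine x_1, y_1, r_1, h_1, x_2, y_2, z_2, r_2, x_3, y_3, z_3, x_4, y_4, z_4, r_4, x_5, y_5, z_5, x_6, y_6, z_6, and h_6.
x_1 = 7.5, y_1 = 10.5, r_1 = 2, h_1 = 3.25, x_2 = 13.5, y_2 = 15.5, z_2 = 2.5, r_2 = 2.25, x_3 = 12.25, y_3 = 13.5, z_3 = 6, x_4 = 7.25, y_4 = 3.25, z_4 = 5.25, r_4 = 3, x_5 = 11, y_5 = 11.25, z_5 = 12.5, x_6 = 15.75, y_6 = 16.5, z_6 = 3.75, h_6 = 3.75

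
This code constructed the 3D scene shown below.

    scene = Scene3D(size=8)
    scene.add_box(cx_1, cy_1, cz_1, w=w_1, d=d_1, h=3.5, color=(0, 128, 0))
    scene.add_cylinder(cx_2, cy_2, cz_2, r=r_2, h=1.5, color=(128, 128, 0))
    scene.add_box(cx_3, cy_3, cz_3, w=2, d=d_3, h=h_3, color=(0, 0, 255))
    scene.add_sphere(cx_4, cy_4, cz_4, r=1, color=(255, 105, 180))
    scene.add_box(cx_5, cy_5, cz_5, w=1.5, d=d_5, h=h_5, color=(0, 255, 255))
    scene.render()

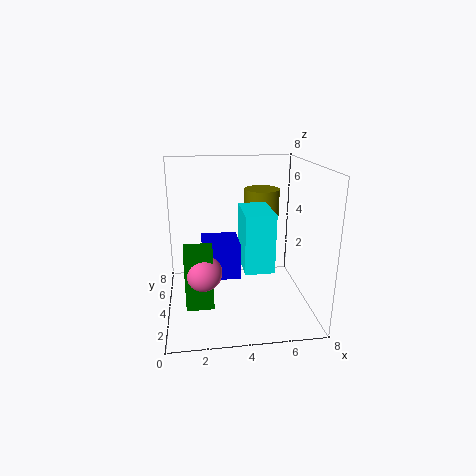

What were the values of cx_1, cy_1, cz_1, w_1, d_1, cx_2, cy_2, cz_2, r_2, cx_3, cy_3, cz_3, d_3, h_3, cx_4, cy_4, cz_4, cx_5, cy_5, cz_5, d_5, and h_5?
cx_1 = 1, cy_1 = 2.5, cz_1 = 0.5, w_1 = 1.5, d_1 = 1, cx_2 = 5.5, cy_2 = 5, cz_2 = 5, r_2 = 1, cx_3 = 2, cy_3 = 3, cz_3 = 2, d_3 = 2, h_3 = 2, cx_4 = 2, cy_4 = 3, cz_4 = 2.5, cx_5 = 4, cy_5 = 1.5, cz_5 = 3, d_5 = 2.5, h_5 = 3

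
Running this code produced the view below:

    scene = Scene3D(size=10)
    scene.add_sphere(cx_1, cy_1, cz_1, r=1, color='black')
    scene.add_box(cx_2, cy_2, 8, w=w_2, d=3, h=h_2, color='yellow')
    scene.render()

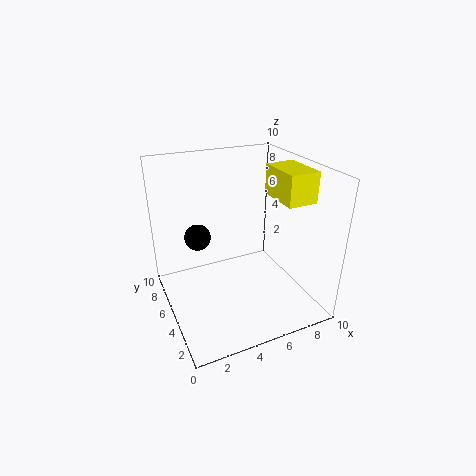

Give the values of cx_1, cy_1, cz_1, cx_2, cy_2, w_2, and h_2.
cx_1 = 3; cy_1 = 8; cz_1 = 4; cx_2 = 7; cy_2 = 2; w_2 = 2; h_2 = 2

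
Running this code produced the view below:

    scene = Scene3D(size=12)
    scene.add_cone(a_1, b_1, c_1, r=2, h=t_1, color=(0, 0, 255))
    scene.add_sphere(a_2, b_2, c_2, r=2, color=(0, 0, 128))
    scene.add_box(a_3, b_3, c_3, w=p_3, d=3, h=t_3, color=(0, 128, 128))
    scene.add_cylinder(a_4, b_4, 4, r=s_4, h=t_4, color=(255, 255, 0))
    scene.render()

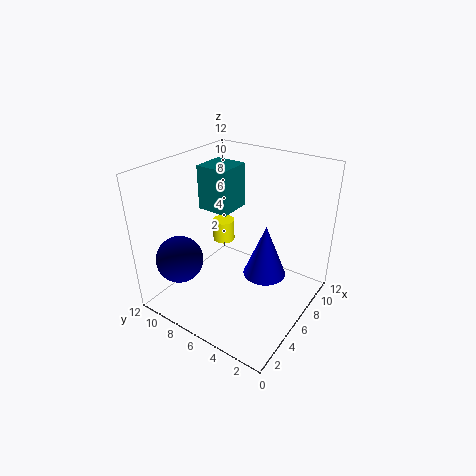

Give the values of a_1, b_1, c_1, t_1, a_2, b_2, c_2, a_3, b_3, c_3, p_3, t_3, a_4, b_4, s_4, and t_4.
a_1 = 9; b_1 = 5; c_1 = 1; t_1 = 5; a_2 = 3; b_2 = 10; c_2 = 4; a_3 = 7; b_3 = 8; c_3 = 7; p_3 = 3; t_3 = 4; a_4 = 8; b_4 = 9; s_4 = 1; t_4 = 2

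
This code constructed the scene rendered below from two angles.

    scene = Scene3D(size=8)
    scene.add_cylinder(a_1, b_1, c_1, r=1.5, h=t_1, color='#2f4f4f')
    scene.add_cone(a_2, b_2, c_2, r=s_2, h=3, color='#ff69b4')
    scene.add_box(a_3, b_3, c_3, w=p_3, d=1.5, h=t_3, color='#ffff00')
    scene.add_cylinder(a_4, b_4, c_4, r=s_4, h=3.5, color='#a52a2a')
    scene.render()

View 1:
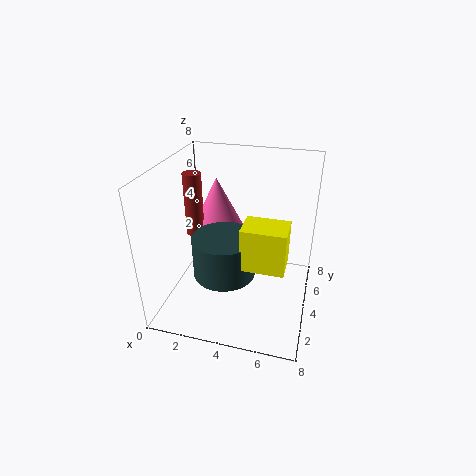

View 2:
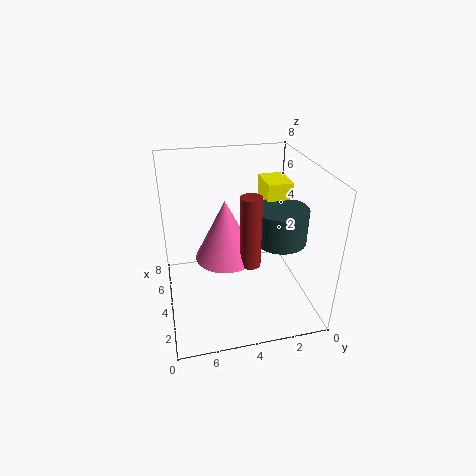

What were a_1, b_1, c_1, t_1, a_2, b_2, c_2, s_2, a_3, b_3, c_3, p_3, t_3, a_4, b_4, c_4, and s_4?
a_1 = 4
b_1 = 1.5
c_1 = 3.5
t_1 = 2
a_2 = 2.5
b_2 = 5
c_2 = 4
s_2 = 1.5
a_3 = 5
b_3 = 0.5
c_3 = 4.5
p_3 = 2
t_3 = 2
a_4 = 1.5
b_4 = 4
c_4 = 4
s_4 = 0.5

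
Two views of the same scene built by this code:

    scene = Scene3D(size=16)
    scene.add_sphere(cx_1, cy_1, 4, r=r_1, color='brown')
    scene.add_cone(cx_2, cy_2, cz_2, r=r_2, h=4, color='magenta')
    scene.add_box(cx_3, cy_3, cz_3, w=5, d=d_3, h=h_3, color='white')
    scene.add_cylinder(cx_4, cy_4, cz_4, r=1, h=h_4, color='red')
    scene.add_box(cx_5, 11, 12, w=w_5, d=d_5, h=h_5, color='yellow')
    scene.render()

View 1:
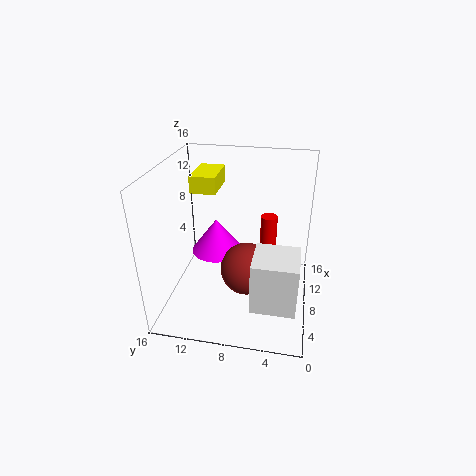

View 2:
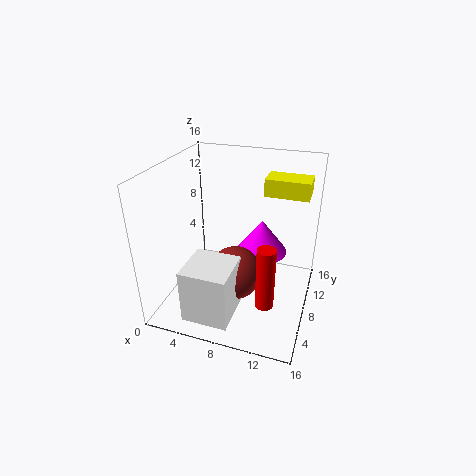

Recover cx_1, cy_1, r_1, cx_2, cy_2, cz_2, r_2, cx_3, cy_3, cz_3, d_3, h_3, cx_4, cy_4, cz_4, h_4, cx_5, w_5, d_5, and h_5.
cx_1 = 8
cy_1 = 7
r_1 = 3
cx_2 = 10
cy_2 = 11
cz_2 = 5
r_2 = 3
cx_3 = 4
cy_3 = 1
cz_3 = 1
d_3 = 5
h_3 = 6
cx_4 = 12
cy_4 = 5
cz_4 = 2
h_4 = 7
cx_5 = 10
w_5 = 5
d_5 = 3
h_5 = 2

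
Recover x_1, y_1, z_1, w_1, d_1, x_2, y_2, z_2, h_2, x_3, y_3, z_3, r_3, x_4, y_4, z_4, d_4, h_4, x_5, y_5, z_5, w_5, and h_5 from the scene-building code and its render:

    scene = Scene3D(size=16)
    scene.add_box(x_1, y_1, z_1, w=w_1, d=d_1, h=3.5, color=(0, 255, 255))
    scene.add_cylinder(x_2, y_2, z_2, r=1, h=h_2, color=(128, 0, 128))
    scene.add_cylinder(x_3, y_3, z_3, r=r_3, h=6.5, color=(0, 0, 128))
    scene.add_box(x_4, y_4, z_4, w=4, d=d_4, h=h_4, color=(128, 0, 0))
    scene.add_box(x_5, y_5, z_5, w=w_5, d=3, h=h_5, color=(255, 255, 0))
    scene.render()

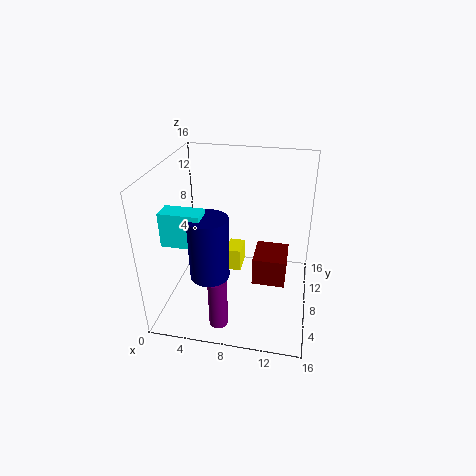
x_1 = 1.5
y_1 = 2.5
z_1 = 9.5
w_1 = 4
d_1 = 2
x_2 = 7
y_2 = 2.5
z_2 = 0.5
h_2 = 5.5
x_3 = 6
y_3 = 3.5
z_3 = 6
r_3 = 2
x_4 = 9.5
y_4 = 9
z_4 = 1
d_4 = 4.5
h_4 = 3.5
x_5 = 5.5
y_5 = 12
z_5 = 0.5
w_5 = 2
h_5 = 3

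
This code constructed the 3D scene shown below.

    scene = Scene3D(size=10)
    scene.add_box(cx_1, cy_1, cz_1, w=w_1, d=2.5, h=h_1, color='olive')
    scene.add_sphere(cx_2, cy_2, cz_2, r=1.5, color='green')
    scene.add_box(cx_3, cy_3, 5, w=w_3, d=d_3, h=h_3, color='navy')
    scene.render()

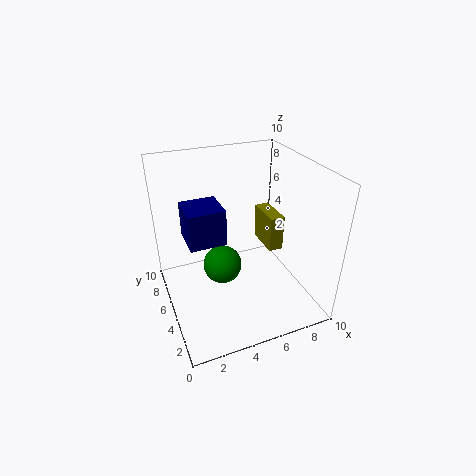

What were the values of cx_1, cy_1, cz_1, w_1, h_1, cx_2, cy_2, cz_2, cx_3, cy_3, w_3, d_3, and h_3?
cx_1 = 7, cy_1 = 4, cz_1 = 4, w_1 = 1, h_1 = 2.5, cx_2 = 4.5, cy_2 = 7, cz_2 = 1.5, cx_3 = 1.5, cy_3 = 4.5, w_3 = 2.5, d_3 = 2.5, h_3 = 2.5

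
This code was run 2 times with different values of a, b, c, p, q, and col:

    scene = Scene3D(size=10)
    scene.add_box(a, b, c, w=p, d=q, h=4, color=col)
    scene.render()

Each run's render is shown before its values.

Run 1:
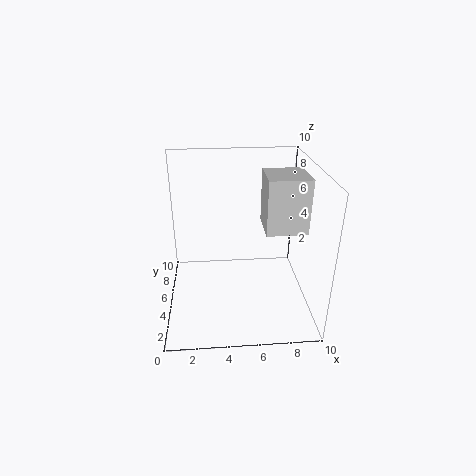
a = 7; b = 5; c = 5; p = 3; q = 3; col = 'lightgray'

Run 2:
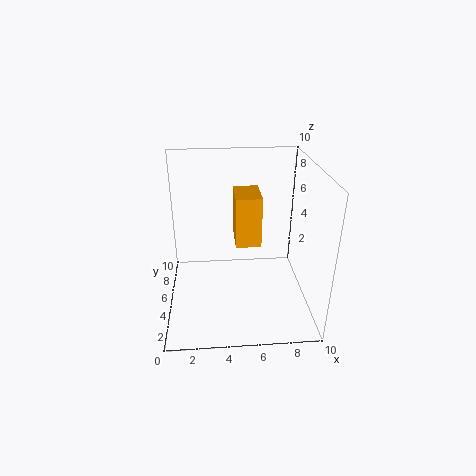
a = 5; b = 7; c = 3; p = 2; q = 3; col = 'orange'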